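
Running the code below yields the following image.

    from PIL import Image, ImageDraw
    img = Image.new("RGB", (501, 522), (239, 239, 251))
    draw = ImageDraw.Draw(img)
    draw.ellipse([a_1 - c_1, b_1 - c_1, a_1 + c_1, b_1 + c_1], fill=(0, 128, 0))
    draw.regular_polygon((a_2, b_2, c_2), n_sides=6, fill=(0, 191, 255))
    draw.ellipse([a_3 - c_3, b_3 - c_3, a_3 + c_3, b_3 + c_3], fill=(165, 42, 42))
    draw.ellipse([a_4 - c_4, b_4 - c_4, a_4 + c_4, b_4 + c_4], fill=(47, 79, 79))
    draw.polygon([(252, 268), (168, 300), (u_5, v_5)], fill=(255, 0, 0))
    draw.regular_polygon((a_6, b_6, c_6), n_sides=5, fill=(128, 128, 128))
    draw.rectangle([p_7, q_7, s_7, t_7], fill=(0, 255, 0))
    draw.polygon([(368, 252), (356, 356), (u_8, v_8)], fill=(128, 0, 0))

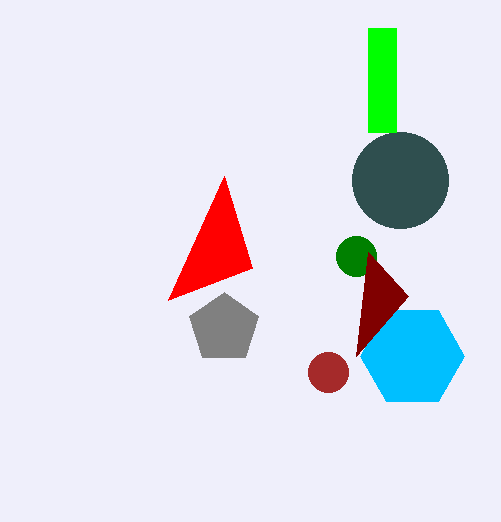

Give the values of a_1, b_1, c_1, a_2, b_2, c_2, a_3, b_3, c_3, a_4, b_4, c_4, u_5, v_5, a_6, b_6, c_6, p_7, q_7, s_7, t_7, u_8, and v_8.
a_1 = 356, b_1 = 256, c_1 = 20, a_2 = 412, b_2 = 356, c_2 = 52, a_3 = 328, b_3 = 372, c_3 = 20, a_4 = 400, b_4 = 180, c_4 = 48, u_5 = 224, v_5 = 176, a_6 = 224, b_6 = 328, c_6 = 36, p_7 = 368, q_7 = 28, s_7 = 396, t_7 = 132, u_8 = 408, v_8 = 296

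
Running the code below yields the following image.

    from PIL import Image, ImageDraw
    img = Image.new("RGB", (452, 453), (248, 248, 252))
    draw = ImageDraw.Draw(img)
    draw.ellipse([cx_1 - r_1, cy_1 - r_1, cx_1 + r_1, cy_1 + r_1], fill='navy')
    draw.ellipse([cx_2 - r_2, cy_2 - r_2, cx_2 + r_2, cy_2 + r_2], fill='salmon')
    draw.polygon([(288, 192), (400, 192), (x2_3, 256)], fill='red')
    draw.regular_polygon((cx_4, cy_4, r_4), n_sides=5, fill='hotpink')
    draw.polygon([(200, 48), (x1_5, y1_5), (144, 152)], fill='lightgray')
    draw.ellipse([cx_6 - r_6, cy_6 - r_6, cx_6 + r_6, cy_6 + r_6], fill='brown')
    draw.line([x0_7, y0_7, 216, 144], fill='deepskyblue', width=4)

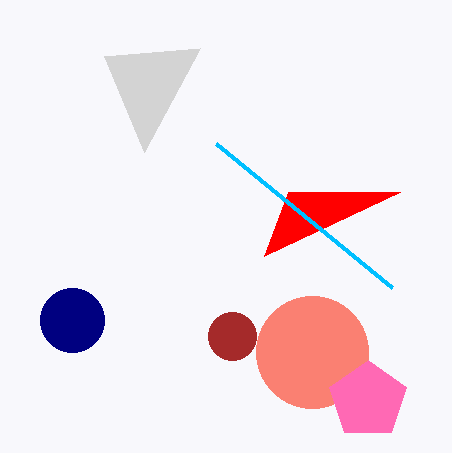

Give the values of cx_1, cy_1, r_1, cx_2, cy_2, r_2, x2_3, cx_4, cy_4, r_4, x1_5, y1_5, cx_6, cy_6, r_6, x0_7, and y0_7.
cx_1 = 72; cy_1 = 320; r_1 = 32; cx_2 = 312; cy_2 = 352; r_2 = 56; x2_3 = 264; cx_4 = 368; cy_4 = 400; r_4 = 40; x1_5 = 104; y1_5 = 56; cx_6 = 232; cy_6 = 336; r_6 = 24; x0_7 = 392; y0_7 = 288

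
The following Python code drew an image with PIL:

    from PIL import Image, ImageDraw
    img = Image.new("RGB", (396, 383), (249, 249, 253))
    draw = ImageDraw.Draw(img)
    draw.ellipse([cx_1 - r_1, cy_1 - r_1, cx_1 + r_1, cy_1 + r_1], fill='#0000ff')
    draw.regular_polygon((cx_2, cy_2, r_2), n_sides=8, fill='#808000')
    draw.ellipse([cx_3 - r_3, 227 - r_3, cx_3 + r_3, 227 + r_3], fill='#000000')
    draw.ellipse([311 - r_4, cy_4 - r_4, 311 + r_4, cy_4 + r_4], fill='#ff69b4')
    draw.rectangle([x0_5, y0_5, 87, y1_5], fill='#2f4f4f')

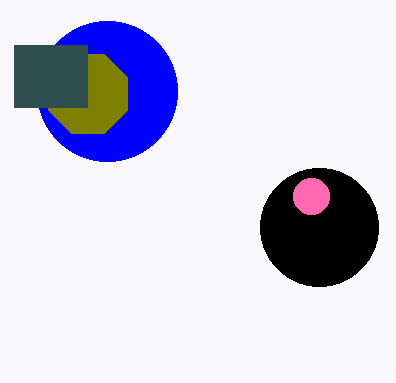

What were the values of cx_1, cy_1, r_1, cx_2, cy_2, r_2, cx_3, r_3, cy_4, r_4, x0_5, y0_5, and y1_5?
cx_1 = 107, cy_1 = 91, r_1 = 70, cx_2 = 88, cy_2 = 94, r_2 = 43, cx_3 = 319, r_3 = 59, cy_4 = 196, r_4 = 18, x0_5 = 14, y0_5 = 45, y1_5 = 107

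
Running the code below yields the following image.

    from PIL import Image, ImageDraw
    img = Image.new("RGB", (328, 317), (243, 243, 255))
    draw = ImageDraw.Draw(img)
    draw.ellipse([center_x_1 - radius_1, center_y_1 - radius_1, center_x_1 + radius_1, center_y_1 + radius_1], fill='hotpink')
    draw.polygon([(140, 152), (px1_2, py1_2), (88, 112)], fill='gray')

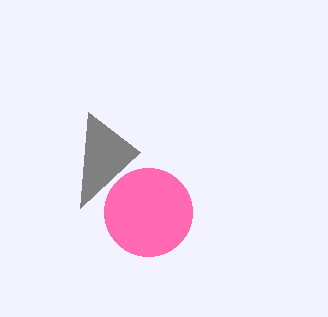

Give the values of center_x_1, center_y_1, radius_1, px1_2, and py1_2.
center_x_1 = 148, center_y_1 = 212, radius_1 = 44, px1_2 = 80, py1_2 = 208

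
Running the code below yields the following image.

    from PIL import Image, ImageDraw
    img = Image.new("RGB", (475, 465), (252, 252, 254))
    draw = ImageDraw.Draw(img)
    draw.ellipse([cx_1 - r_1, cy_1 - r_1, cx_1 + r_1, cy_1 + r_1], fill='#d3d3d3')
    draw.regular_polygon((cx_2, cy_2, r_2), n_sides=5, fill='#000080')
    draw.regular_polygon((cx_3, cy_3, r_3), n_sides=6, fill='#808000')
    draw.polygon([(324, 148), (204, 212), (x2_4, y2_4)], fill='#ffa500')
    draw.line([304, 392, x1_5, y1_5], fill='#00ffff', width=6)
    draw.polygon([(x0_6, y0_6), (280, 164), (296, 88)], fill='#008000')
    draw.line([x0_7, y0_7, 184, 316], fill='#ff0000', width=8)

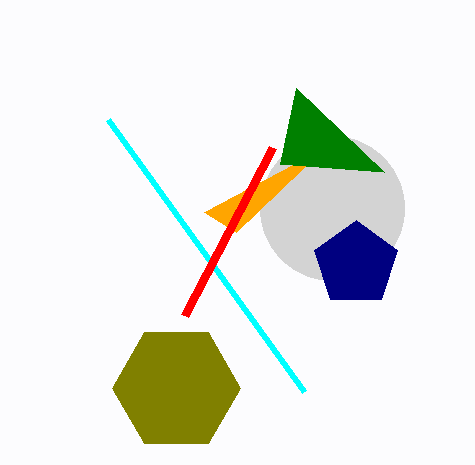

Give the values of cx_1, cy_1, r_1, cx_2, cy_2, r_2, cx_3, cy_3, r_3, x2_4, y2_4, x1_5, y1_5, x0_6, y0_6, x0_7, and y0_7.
cx_1 = 332, cy_1 = 208, r_1 = 72, cx_2 = 356, cy_2 = 264, r_2 = 44, cx_3 = 176, cy_3 = 388, r_3 = 64, x2_4 = 236, y2_4 = 232, x1_5 = 108, y1_5 = 120, x0_6 = 384, y0_6 = 172, x0_7 = 272, y0_7 = 148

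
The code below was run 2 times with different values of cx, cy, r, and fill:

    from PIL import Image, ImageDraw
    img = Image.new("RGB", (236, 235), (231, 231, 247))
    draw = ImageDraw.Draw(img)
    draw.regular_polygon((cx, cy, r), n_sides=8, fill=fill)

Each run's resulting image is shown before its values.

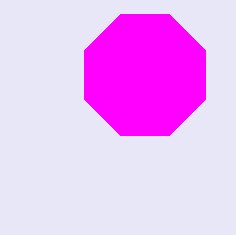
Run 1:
cx = 145; cy = 75; r = 65; fill = 'magenta'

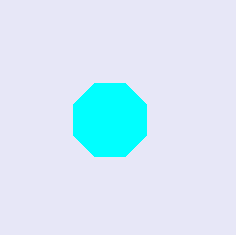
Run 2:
cx = 110; cy = 120; r = 40; fill = 'cyan'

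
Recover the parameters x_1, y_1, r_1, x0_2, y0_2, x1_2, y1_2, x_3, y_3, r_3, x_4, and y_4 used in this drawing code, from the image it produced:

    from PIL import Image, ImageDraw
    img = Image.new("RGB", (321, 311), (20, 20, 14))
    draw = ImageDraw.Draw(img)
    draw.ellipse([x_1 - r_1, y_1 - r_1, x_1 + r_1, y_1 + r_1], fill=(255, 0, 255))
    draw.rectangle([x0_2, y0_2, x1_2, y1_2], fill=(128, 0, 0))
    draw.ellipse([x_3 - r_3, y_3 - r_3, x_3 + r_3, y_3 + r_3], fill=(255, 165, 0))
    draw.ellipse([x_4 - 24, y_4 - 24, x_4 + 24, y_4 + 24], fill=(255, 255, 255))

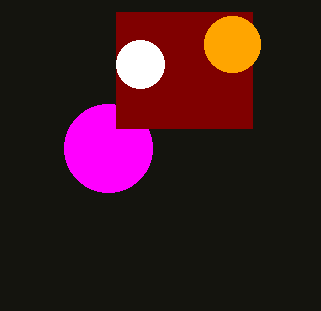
x_1 = 108, y_1 = 148, r_1 = 44, x0_2 = 116, y0_2 = 12, x1_2 = 252, y1_2 = 128, x_3 = 232, y_3 = 44, r_3 = 28, x_4 = 140, y_4 = 64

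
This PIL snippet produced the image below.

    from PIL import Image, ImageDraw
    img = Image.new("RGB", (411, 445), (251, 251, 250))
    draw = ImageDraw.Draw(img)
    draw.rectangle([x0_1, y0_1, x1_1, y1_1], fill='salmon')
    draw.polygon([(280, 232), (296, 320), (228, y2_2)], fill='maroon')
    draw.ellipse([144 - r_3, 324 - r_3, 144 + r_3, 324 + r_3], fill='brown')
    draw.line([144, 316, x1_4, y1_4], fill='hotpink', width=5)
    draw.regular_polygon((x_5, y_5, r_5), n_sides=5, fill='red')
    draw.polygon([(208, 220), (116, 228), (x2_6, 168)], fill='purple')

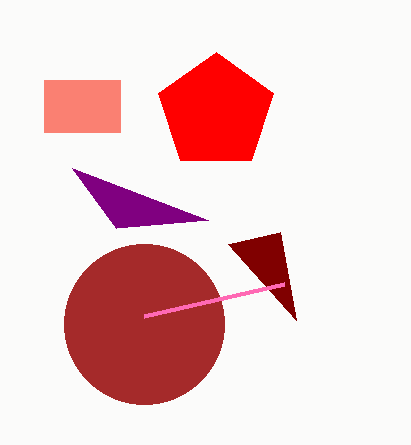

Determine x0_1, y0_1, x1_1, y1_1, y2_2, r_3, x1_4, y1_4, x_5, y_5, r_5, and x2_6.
x0_1 = 44, y0_1 = 80, x1_1 = 120, y1_1 = 132, y2_2 = 244, r_3 = 80, x1_4 = 284, y1_4 = 284, x_5 = 216, y_5 = 112, r_5 = 60, x2_6 = 72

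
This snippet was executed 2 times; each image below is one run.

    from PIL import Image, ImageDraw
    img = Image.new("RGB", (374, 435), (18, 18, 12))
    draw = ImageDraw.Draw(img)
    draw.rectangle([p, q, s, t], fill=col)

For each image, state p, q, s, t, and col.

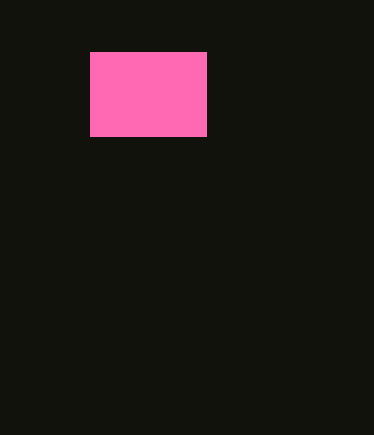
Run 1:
p = 90
q = 52
s = 206
t = 136
col = 'hotpink'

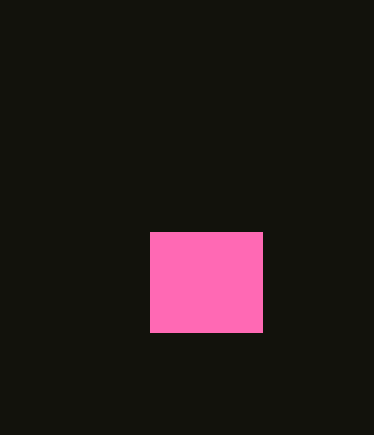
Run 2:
p = 150, q = 232, s = 262, t = 332, col = 'hotpink'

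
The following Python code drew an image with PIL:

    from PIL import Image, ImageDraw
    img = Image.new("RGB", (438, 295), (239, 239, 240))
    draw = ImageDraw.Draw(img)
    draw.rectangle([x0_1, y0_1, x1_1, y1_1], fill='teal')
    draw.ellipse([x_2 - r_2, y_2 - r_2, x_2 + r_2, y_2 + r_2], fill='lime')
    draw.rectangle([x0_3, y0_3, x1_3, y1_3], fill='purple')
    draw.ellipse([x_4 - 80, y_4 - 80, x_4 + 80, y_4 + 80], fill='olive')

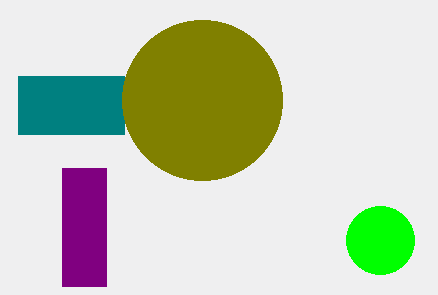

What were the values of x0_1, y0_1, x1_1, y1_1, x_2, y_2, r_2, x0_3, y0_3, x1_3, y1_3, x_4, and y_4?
x0_1 = 18; y0_1 = 76; x1_1 = 124; y1_1 = 134; x_2 = 380; y_2 = 240; r_2 = 34; x0_3 = 62; y0_3 = 168; x1_3 = 106; y1_3 = 286; x_4 = 202; y_4 = 100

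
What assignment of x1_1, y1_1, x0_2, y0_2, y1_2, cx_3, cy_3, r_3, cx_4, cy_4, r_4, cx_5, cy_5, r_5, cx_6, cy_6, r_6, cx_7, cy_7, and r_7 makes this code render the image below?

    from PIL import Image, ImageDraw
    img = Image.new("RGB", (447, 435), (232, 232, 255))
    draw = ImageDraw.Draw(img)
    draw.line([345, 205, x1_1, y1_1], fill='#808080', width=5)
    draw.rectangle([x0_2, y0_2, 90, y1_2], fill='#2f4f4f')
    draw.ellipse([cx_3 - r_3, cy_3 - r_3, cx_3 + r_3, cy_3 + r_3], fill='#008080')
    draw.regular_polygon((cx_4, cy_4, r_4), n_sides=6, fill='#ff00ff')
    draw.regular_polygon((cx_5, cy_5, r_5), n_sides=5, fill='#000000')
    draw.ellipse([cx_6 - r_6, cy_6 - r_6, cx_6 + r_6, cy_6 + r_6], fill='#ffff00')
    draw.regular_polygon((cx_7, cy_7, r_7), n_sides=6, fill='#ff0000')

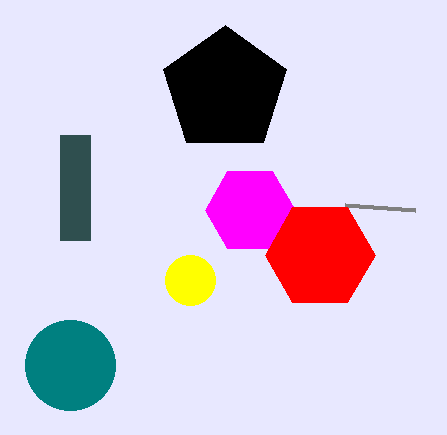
x1_1 = 415
y1_1 = 210
x0_2 = 60
y0_2 = 135
y1_2 = 240
cx_3 = 70
cy_3 = 365
r_3 = 45
cx_4 = 250
cy_4 = 210
r_4 = 45
cx_5 = 225
cy_5 = 90
r_5 = 65
cx_6 = 190
cy_6 = 280
r_6 = 25
cx_7 = 320
cy_7 = 255
r_7 = 55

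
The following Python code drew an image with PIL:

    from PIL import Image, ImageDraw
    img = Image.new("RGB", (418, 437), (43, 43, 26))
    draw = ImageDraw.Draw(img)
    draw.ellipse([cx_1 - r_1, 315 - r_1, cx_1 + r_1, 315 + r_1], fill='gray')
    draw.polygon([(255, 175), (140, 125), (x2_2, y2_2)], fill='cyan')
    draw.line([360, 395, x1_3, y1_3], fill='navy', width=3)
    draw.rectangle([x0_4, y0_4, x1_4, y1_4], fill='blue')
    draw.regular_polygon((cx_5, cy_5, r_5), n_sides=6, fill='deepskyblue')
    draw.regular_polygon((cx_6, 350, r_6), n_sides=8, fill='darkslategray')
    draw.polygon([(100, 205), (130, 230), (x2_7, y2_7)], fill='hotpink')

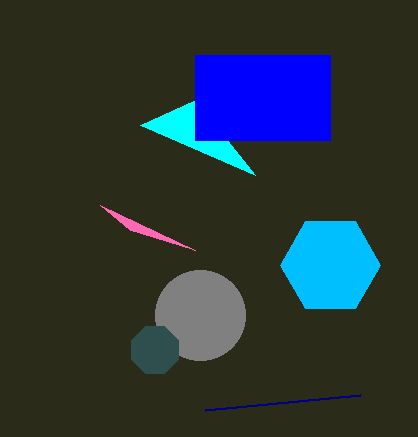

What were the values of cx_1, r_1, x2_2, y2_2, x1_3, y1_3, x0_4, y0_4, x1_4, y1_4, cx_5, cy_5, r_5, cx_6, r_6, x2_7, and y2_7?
cx_1 = 200; r_1 = 45; x2_2 = 195; y2_2 = 100; x1_3 = 205; y1_3 = 410; x0_4 = 195; y0_4 = 55; x1_4 = 330; y1_4 = 140; cx_5 = 330; cy_5 = 265; r_5 = 50; cx_6 = 155; r_6 = 25; x2_7 = 195; y2_7 = 250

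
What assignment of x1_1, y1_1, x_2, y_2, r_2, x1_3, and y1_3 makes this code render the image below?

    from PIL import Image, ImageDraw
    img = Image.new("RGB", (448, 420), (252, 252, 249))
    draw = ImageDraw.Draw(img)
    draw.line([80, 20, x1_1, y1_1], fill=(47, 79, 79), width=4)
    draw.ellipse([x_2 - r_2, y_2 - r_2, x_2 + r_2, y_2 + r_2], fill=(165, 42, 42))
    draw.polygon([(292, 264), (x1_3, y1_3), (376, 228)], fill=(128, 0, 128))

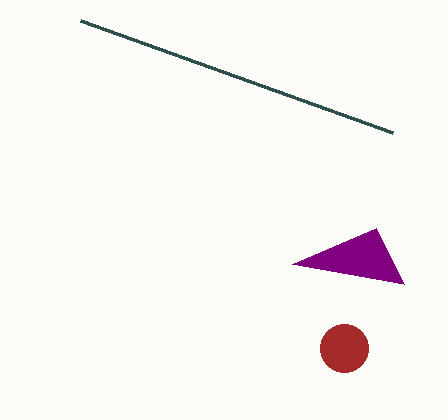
x1_1 = 392
y1_1 = 132
x_2 = 344
y_2 = 348
r_2 = 24
x1_3 = 404
y1_3 = 284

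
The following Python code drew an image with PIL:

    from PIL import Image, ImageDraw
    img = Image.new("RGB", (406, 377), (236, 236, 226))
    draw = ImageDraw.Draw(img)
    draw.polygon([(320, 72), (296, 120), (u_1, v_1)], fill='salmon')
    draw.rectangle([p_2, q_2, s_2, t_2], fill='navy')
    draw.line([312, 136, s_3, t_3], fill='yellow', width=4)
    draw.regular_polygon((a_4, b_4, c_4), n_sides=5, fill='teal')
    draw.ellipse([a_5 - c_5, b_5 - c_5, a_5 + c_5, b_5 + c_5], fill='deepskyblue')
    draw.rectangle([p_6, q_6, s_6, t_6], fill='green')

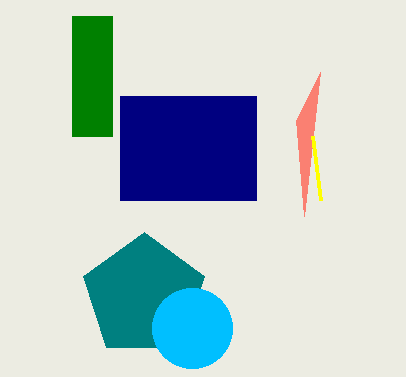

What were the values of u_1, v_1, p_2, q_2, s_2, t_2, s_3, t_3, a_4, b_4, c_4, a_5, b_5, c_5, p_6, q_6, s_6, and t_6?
u_1 = 304; v_1 = 216; p_2 = 120; q_2 = 96; s_2 = 256; t_2 = 200; s_3 = 320; t_3 = 200; a_4 = 144; b_4 = 296; c_4 = 64; a_5 = 192; b_5 = 328; c_5 = 40; p_6 = 72; q_6 = 16; s_6 = 112; t_6 = 136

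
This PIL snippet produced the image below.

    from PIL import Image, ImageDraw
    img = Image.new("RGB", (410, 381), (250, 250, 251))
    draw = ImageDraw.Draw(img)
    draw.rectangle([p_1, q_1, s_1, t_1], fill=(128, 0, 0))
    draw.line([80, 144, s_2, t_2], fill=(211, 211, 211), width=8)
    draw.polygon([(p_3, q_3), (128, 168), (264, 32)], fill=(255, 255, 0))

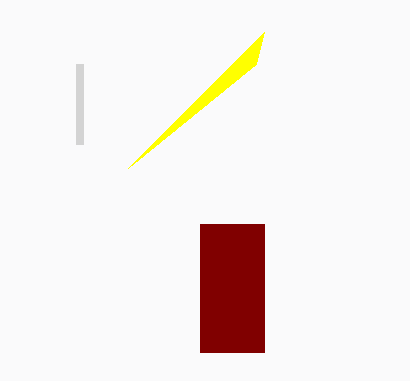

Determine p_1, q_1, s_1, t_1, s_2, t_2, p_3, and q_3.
p_1 = 200, q_1 = 224, s_1 = 264, t_1 = 352, s_2 = 80, t_2 = 64, p_3 = 256, q_3 = 64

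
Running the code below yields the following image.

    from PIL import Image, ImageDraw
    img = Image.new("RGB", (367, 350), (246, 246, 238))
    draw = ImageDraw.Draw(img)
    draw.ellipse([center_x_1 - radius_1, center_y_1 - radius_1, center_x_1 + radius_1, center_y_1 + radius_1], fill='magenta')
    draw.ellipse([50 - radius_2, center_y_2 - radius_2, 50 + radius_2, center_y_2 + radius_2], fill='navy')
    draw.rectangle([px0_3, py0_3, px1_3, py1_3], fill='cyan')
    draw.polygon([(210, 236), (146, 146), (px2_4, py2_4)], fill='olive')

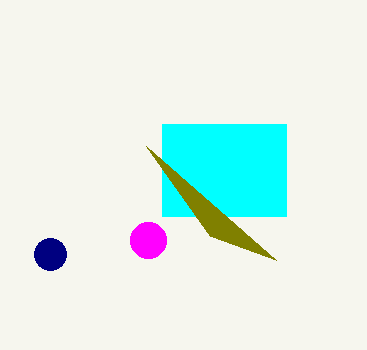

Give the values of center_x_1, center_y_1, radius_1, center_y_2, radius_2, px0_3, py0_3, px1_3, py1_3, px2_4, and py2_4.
center_x_1 = 148, center_y_1 = 240, radius_1 = 18, center_y_2 = 254, radius_2 = 16, px0_3 = 162, py0_3 = 124, px1_3 = 286, py1_3 = 216, px2_4 = 276, py2_4 = 260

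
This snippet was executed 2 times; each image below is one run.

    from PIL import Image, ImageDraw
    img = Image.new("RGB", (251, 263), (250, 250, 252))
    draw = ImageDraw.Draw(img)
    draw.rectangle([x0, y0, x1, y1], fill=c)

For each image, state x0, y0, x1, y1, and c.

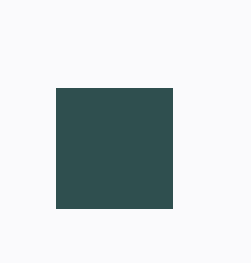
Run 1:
x0 = 56; y0 = 88; x1 = 172; y1 = 208; c = 'darkslategray'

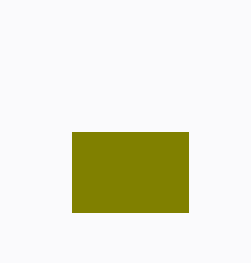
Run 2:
x0 = 72; y0 = 132; x1 = 188; y1 = 212; c = 'olive'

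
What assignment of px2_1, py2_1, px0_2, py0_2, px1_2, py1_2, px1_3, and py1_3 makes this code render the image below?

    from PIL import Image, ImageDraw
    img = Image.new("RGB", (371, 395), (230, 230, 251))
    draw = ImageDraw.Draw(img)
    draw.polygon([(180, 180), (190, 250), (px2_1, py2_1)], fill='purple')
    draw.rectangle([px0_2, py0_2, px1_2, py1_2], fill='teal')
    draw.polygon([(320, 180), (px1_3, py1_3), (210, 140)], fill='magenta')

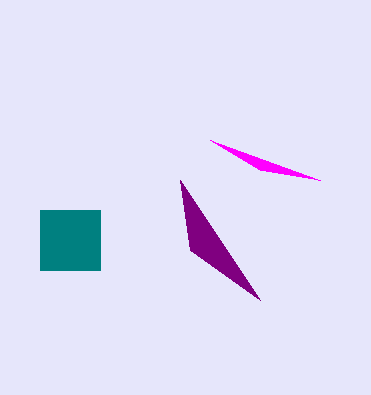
px2_1 = 260; py2_1 = 300; px0_2 = 40; py0_2 = 210; px1_2 = 100; py1_2 = 270; px1_3 = 260; py1_3 = 170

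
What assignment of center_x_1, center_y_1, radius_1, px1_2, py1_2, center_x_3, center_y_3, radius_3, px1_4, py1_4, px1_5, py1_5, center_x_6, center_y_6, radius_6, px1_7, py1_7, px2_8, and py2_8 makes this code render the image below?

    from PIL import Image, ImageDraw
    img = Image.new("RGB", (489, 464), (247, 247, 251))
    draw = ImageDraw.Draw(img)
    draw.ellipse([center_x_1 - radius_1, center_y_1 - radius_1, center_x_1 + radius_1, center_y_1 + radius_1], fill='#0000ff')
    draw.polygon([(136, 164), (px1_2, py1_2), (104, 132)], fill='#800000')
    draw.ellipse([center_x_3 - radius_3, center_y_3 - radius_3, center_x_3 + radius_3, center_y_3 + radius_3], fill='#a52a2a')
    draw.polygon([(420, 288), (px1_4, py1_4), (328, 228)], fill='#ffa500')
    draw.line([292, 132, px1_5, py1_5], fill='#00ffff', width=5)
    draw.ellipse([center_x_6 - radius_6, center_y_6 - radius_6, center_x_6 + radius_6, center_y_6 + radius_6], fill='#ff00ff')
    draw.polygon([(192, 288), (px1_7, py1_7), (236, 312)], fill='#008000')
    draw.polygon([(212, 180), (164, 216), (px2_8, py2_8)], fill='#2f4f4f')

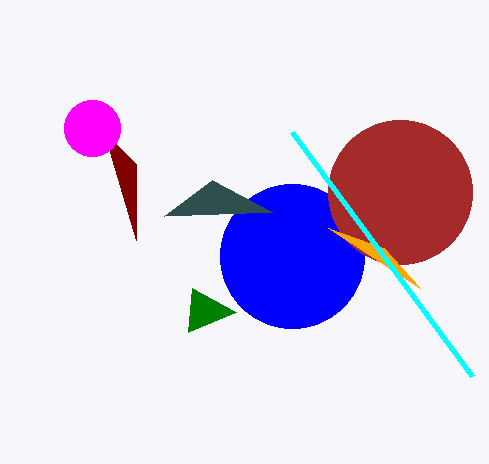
center_x_1 = 292, center_y_1 = 256, radius_1 = 72, px1_2 = 136, py1_2 = 240, center_x_3 = 400, center_y_3 = 192, radius_3 = 72, px1_4 = 384, py1_4 = 248, px1_5 = 472, py1_5 = 376, center_x_6 = 92, center_y_6 = 128, radius_6 = 28, px1_7 = 188, py1_7 = 332, px2_8 = 272, py2_8 = 212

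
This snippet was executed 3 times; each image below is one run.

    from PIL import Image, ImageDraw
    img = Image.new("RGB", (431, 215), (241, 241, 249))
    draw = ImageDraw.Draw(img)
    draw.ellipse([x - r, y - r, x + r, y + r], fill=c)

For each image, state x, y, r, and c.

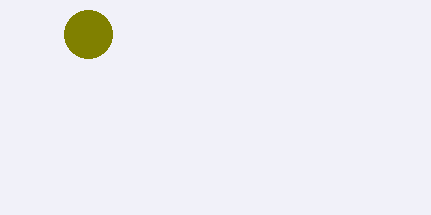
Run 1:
x = 88, y = 34, r = 24, c = 'olive'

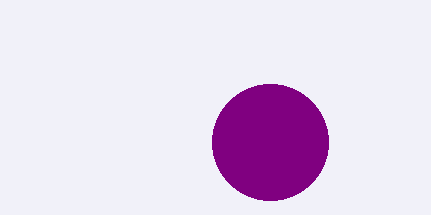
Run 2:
x = 270
y = 142
r = 58
c = 'purple'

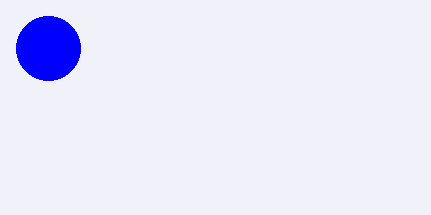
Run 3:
x = 48, y = 48, r = 32, c = 'blue'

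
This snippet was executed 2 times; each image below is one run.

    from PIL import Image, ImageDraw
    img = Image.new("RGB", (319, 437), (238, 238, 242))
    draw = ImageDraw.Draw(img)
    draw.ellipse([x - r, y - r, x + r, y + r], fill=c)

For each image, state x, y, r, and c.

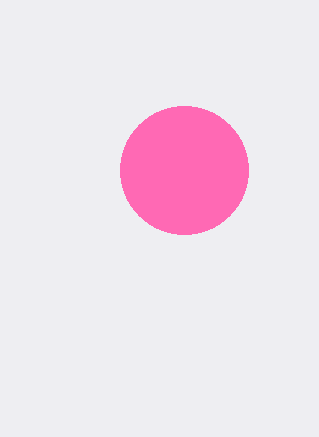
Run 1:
x = 184, y = 170, r = 64, c = 'hotpink'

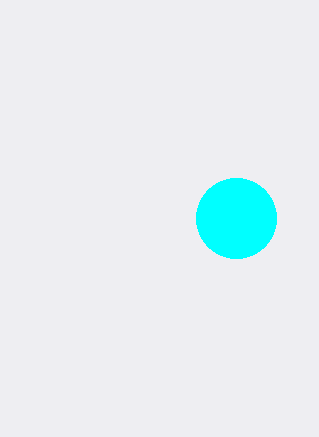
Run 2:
x = 236; y = 218; r = 40; c = 'cyan'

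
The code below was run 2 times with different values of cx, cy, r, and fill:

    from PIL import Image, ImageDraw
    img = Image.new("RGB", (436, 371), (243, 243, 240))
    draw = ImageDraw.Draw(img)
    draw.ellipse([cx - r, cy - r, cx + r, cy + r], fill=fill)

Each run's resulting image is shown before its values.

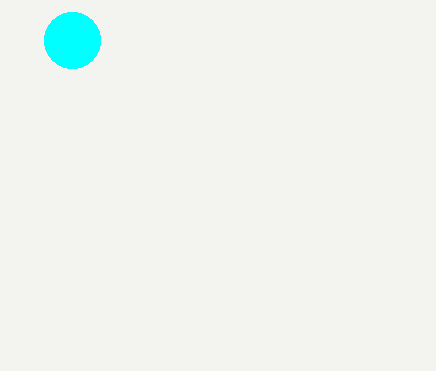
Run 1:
cx = 72
cy = 40
r = 28
fill = 'cyan'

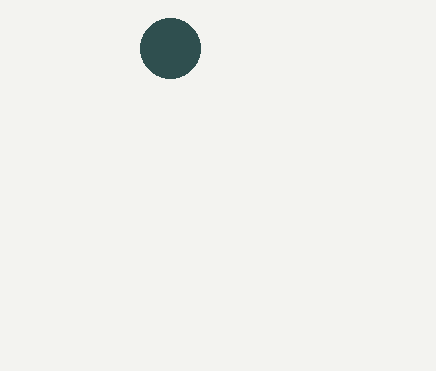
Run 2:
cx = 170
cy = 48
r = 30
fill = 'darkslategray'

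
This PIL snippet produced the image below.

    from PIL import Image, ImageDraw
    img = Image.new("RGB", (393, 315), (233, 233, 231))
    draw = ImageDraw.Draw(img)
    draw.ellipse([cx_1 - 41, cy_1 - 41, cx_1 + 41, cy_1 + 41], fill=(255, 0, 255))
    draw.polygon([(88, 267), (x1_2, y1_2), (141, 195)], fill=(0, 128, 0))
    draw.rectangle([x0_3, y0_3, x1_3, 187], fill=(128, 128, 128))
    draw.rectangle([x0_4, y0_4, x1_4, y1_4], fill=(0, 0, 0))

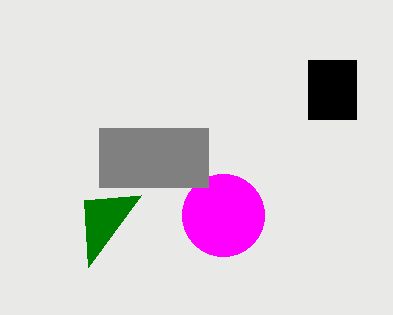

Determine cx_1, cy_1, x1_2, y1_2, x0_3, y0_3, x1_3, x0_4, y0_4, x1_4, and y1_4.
cx_1 = 223; cy_1 = 215; x1_2 = 84; y1_2 = 200; x0_3 = 99; y0_3 = 128; x1_3 = 208; x0_4 = 308; y0_4 = 60; x1_4 = 356; y1_4 = 119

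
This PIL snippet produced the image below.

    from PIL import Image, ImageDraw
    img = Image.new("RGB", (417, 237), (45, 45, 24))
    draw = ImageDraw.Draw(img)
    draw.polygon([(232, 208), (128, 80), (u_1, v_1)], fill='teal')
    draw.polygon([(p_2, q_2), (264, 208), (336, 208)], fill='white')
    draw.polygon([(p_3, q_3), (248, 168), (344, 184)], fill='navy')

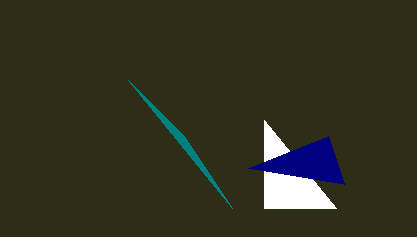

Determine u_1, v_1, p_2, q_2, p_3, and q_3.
u_1 = 184; v_1 = 136; p_2 = 264; q_2 = 120; p_3 = 328; q_3 = 136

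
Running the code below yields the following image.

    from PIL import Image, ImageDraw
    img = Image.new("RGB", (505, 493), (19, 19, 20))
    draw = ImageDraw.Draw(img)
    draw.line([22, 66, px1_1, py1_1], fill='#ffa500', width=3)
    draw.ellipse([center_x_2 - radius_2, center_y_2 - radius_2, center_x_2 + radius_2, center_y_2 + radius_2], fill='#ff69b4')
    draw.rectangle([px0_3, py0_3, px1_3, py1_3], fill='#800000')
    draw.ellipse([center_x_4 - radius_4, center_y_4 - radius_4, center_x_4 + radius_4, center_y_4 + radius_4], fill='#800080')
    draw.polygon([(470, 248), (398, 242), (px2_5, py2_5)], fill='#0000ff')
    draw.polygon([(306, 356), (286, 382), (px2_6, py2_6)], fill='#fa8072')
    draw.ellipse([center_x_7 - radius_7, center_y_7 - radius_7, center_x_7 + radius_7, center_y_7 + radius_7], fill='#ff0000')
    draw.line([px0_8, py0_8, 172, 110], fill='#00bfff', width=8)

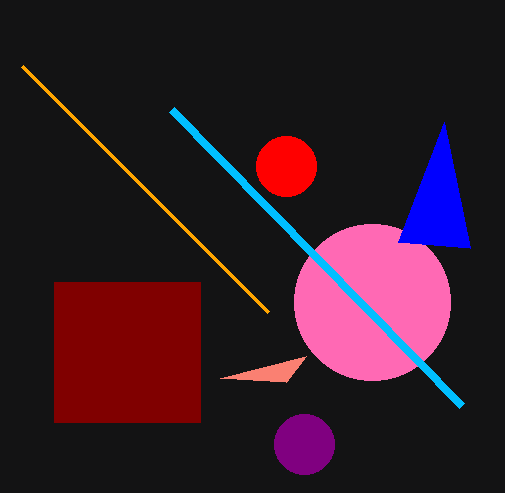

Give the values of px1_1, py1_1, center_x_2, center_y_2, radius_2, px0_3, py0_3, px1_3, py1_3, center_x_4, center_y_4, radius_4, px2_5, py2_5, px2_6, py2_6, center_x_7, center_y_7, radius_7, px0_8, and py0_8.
px1_1 = 268
py1_1 = 312
center_x_2 = 372
center_y_2 = 302
radius_2 = 78
px0_3 = 54
py0_3 = 282
px1_3 = 200
py1_3 = 422
center_x_4 = 304
center_y_4 = 444
radius_4 = 30
px2_5 = 444
py2_5 = 122
px2_6 = 220
py2_6 = 378
center_x_7 = 286
center_y_7 = 166
radius_7 = 30
px0_8 = 462
py0_8 = 406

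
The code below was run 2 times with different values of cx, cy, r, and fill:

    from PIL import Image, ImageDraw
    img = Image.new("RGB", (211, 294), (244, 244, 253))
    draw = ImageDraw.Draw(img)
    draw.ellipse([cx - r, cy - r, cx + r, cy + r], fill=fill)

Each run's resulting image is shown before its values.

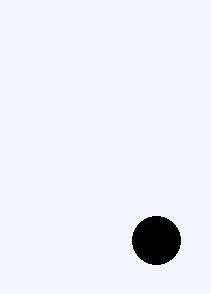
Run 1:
cx = 156
cy = 240
r = 24
fill = 'black'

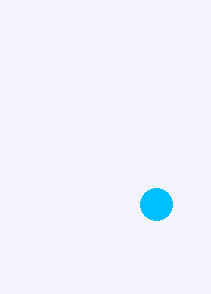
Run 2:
cx = 156, cy = 204, r = 16, fill = 'deepskyblue'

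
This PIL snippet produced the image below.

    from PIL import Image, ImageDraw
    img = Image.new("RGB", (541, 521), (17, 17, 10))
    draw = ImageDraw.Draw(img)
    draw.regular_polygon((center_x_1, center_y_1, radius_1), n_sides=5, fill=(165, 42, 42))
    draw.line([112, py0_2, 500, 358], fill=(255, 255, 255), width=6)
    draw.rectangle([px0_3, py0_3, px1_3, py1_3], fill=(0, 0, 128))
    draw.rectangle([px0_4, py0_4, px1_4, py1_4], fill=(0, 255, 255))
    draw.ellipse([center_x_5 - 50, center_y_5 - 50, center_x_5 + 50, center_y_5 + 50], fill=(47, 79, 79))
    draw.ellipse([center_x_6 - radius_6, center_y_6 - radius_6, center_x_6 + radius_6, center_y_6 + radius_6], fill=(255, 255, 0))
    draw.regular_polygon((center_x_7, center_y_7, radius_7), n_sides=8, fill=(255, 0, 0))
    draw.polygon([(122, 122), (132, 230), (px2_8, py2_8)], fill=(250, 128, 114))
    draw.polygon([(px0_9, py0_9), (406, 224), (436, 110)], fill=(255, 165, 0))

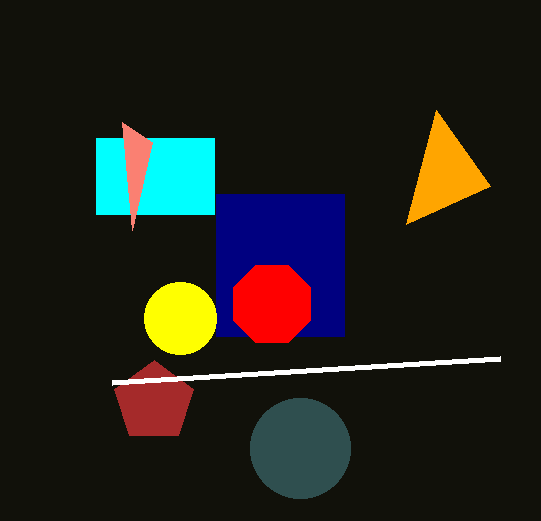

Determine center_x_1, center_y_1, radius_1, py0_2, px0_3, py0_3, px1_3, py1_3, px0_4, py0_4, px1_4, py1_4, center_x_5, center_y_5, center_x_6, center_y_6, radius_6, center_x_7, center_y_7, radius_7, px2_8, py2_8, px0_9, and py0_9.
center_x_1 = 154, center_y_1 = 402, radius_1 = 42, py0_2 = 382, px0_3 = 216, py0_3 = 194, px1_3 = 344, py1_3 = 336, px0_4 = 96, py0_4 = 138, px1_4 = 214, py1_4 = 214, center_x_5 = 300, center_y_5 = 448, center_x_6 = 180, center_y_6 = 318, radius_6 = 36, center_x_7 = 272, center_y_7 = 304, radius_7 = 42, px2_8 = 152, py2_8 = 142, px0_9 = 490, py0_9 = 186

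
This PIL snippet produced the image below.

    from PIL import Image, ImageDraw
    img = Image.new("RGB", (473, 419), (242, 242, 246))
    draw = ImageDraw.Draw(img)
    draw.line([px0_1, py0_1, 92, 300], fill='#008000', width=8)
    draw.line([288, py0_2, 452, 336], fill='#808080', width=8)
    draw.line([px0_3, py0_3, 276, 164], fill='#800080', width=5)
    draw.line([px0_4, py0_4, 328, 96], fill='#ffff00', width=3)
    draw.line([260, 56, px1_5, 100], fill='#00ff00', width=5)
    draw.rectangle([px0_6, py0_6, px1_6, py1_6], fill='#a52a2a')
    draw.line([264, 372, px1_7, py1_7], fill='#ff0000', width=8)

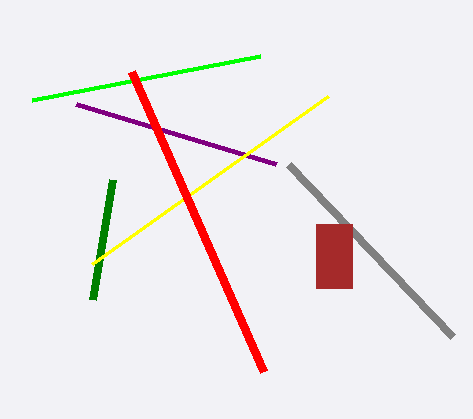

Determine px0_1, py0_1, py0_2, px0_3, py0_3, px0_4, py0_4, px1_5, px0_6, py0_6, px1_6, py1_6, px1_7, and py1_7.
px0_1 = 112, py0_1 = 180, py0_2 = 164, px0_3 = 76, py0_3 = 104, px0_4 = 92, py0_4 = 264, px1_5 = 32, px0_6 = 316, py0_6 = 224, px1_6 = 352, py1_6 = 288, px1_7 = 132, py1_7 = 72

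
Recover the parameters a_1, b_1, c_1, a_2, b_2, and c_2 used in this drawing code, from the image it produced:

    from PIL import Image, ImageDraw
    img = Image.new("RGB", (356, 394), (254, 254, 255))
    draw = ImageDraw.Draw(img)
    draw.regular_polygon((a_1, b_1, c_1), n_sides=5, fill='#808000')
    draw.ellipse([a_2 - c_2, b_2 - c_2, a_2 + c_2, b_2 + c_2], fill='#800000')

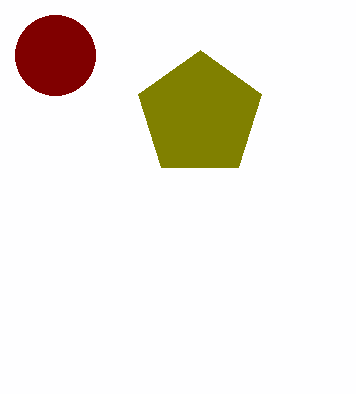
a_1 = 200
b_1 = 115
c_1 = 65
a_2 = 55
b_2 = 55
c_2 = 40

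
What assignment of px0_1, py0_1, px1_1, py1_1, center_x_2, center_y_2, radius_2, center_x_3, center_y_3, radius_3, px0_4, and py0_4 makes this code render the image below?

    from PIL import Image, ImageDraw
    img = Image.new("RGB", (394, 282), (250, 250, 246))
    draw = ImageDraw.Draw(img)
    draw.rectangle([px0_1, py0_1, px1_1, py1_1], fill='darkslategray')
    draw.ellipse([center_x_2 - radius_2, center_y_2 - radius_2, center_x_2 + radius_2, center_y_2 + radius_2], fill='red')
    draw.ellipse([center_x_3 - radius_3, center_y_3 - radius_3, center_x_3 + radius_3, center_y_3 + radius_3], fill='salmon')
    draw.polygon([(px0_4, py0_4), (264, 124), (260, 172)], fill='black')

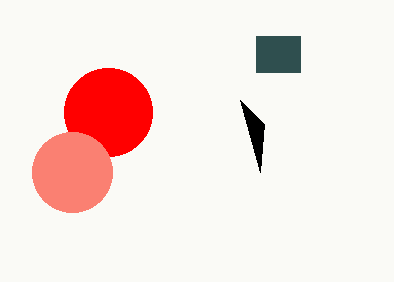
px0_1 = 256; py0_1 = 36; px1_1 = 300; py1_1 = 72; center_x_2 = 108; center_y_2 = 112; radius_2 = 44; center_x_3 = 72; center_y_3 = 172; radius_3 = 40; px0_4 = 240; py0_4 = 100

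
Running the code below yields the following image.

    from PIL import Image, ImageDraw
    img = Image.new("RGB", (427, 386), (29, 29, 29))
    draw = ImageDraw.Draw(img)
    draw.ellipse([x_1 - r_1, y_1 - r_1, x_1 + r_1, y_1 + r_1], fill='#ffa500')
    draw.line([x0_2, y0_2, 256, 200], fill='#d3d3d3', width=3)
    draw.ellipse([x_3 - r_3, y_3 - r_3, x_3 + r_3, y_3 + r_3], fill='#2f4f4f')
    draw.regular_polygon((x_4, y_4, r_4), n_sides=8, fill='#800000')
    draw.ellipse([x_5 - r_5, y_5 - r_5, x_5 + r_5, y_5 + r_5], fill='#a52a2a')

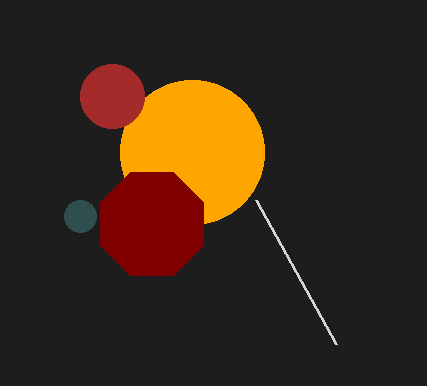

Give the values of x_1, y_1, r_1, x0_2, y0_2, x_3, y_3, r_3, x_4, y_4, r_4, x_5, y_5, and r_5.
x_1 = 192
y_1 = 152
r_1 = 72
x0_2 = 336
y0_2 = 344
x_3 = 80
y_3 = 216
r_3 = 16
x_4 = 152
y_4 = 224
r_4 = 56
x_5 = 112
y_5 = 96
r_5 = 32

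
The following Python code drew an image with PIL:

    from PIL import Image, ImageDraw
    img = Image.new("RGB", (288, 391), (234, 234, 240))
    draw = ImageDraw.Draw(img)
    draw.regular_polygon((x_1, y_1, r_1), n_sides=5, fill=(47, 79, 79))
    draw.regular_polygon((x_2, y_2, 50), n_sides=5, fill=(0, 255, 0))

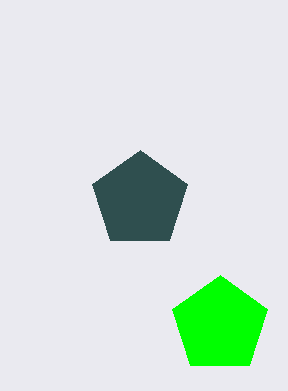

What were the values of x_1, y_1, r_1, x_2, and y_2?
x_1 = 140; y_1 = 200; r_1 = 50; x_2 = 220; y_2 = 325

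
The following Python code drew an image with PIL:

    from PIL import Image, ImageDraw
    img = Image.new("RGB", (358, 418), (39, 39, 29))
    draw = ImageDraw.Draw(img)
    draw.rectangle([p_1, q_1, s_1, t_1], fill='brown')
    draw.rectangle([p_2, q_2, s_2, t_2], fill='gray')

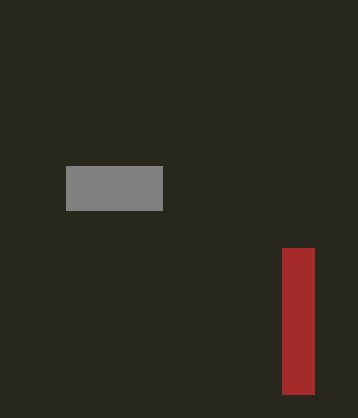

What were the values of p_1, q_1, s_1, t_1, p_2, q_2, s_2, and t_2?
p_1 = 282, q_1 = 248, s_1 = 314, t_1 = 394, p_2 = 66, q_2 = 166, s_2 = 162, t_2 = 210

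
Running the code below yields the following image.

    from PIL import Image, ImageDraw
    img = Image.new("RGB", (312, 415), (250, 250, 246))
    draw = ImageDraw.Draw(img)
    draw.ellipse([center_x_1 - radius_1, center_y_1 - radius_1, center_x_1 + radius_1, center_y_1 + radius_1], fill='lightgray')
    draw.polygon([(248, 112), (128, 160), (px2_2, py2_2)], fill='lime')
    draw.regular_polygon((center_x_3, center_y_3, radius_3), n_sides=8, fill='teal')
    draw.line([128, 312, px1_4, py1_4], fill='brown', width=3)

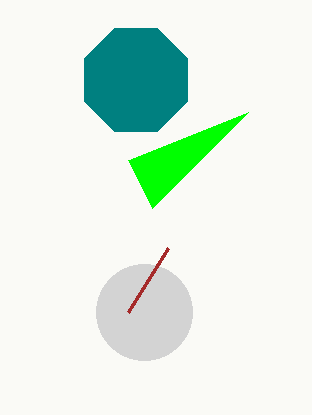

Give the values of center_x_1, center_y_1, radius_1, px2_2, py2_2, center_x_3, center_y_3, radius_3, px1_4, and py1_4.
center_x_1 = 144; center_y_1 = 312; radius_1 = 48; px2_2 = 152; py2_2 = 208; center_x_3 = 136; center_y_3 = 80; radius_3 = 56; px1_4 = 168; py1_4 = 248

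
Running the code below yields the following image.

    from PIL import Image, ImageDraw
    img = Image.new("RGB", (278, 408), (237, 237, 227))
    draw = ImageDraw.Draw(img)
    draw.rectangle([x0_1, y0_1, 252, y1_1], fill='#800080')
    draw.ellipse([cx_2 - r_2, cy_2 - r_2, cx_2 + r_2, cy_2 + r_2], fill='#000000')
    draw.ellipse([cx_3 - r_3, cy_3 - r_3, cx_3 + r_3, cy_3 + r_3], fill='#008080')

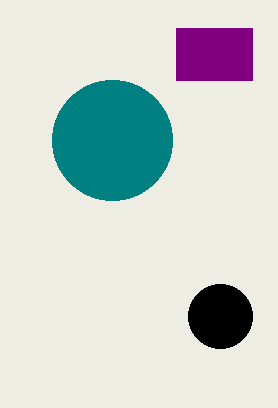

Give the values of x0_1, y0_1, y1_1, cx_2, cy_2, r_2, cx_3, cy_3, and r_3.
x0_1 = 176, y0_1 = 28, y1_1 = 80, cx_2 = 220, cy_2 = 316, r_2 = 32, cx_3 = 112, cy_3 = 140, r_3 = 60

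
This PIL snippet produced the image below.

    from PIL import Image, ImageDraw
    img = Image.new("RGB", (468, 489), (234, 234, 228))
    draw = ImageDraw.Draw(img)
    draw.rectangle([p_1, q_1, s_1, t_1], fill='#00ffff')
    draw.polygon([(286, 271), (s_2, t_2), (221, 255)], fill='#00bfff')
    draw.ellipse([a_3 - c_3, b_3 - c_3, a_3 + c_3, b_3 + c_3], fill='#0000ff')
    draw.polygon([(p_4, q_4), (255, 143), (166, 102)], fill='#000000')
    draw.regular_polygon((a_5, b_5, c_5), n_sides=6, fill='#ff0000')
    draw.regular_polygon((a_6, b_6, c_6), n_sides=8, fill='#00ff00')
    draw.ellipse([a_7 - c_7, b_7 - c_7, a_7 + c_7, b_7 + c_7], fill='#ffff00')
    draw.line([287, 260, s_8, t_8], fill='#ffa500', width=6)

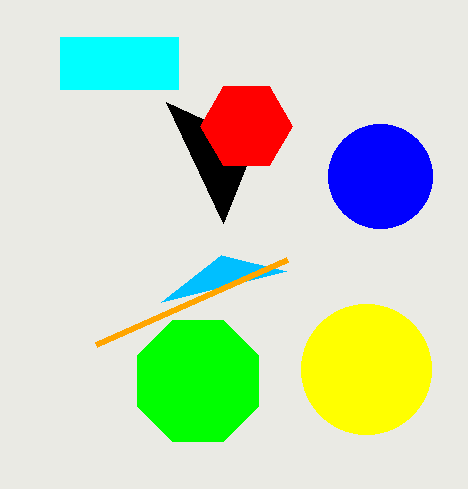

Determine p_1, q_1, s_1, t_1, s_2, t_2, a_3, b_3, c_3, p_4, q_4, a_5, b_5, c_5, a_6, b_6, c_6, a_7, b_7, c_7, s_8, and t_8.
p_1 = 60, q_1 = 37, s_1 = 178, t_1 = 89, s_2 = 161, t_2 = 302, a_3 = 380, b_3 = 176, c_3 = 52, p_4 = 223, q_4 = 223, a_5 = 246, b_5 = 126, c_5 = 46, a_6 = 198, b_6 = 381, c_6 = 66, a_7 = 366, b_7 = 369, c_7 = 65, s_8 = 96, t_8 = 345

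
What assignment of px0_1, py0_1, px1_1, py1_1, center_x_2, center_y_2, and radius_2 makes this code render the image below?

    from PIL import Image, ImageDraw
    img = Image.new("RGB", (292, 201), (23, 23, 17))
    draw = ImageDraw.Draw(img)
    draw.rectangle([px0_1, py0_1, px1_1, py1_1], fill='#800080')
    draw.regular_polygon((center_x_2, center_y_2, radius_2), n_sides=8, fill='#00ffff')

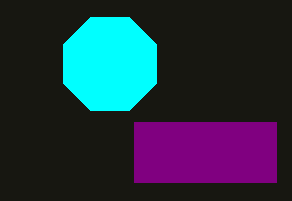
px0_1 = 134, py0_1 = 122, px1_1 = 276, py1_1 = 182, center_x_2 = 110, center_y_2 = 64, radius_2 = 50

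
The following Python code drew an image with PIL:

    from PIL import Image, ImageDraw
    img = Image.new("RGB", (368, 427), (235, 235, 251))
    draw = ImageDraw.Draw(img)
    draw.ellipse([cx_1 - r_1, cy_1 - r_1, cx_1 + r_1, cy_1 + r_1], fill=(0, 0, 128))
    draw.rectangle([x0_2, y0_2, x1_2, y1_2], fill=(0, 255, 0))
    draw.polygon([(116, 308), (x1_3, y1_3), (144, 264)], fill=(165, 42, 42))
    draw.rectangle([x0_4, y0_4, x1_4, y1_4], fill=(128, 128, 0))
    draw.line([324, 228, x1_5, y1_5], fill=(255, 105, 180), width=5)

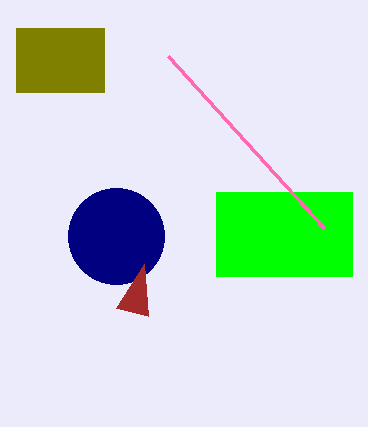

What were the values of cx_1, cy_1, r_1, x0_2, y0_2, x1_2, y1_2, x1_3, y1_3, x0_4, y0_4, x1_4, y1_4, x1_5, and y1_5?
cx_1 = 116; cy_1 = 236; r_1 = 48; x0_2 = 216; y0_2 = 192; x1_2 = 352; y1_2 = 276; x1_3 = 148; y1_3 = 316; x0_4 = 16; y0_4 = 28; x1_4 = 104; y1_4 = 92; x1_5 = 168; y1_5 = 56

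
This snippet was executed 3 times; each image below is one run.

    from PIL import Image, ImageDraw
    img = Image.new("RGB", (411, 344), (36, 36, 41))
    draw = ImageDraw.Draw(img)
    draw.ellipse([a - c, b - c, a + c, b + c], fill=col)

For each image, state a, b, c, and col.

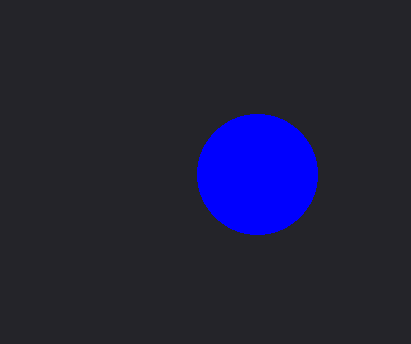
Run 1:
a = 257, b = 174, c = 60, col = 'blue'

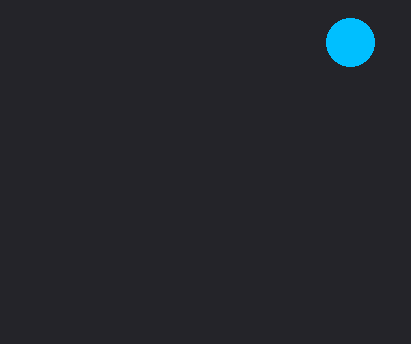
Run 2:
a = 350, b = 42, c = 24, col = 'deepskyblue'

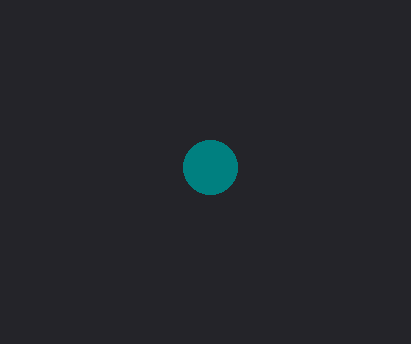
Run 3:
a = 210
b = 167
c = 27
col = 'teal'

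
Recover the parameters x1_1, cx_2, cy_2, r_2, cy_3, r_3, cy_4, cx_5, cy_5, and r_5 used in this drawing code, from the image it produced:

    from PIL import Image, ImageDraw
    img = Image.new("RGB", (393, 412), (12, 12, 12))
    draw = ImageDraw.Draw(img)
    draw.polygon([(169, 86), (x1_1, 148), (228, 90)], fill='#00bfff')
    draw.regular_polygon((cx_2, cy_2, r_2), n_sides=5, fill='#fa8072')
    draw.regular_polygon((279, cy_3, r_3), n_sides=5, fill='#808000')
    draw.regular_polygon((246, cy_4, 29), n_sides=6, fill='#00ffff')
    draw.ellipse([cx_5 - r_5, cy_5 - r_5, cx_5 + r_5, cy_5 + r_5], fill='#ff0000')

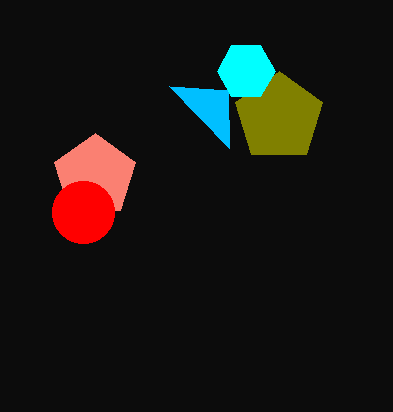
x1_1 = 229, cx_2 = 95, cy_2 = 176, r_2 = 43, cy_3 = 117, r_3 = 46, cy_4 = 71, cx_5 = 83, cy_5 = 212, r_5 = 31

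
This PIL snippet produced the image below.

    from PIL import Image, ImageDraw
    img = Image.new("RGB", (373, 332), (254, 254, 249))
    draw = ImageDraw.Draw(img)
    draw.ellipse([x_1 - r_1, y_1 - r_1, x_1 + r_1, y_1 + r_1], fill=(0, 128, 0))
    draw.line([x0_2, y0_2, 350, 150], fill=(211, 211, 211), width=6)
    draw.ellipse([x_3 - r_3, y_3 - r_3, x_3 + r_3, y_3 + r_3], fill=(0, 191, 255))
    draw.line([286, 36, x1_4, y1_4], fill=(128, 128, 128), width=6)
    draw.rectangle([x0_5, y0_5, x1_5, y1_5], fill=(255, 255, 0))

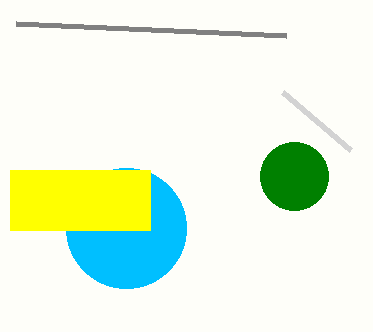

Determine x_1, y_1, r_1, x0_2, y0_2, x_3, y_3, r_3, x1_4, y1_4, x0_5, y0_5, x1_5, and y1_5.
x_1 = 294; y_1 = 176; r_1 = 34; x0_2 = 282; y0_2 = 92; x_3 = 126; y_3 = 228; r_3 = 60; x1_4 = 16; y1_4 = 24; x0_5 = 10; y0_5 = 170; x1_5 = 150; y1_5 = 230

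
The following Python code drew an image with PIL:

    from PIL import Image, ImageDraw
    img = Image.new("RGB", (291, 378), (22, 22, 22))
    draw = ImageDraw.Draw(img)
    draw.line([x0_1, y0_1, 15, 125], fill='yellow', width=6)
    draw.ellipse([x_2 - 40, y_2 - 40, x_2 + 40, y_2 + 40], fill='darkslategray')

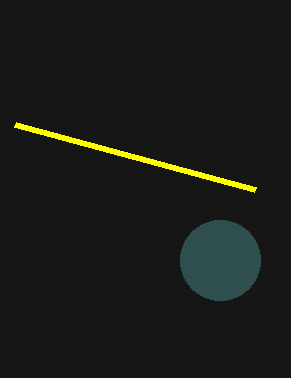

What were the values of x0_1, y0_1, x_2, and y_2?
x0_1 = 255, y0_1 = 190, x_2 = 220, y_2 = 260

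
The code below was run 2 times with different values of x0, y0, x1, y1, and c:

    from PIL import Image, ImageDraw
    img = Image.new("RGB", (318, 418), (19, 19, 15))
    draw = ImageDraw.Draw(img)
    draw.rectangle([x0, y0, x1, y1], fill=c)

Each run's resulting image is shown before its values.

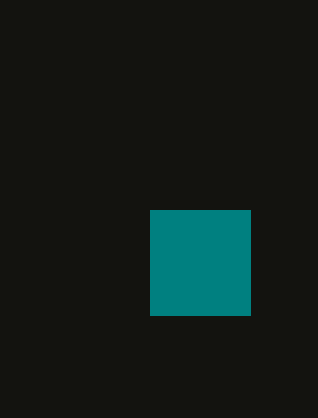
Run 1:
x0 = 150, y0 = 210, x1 = 250, y1 = 315, c = 'teal'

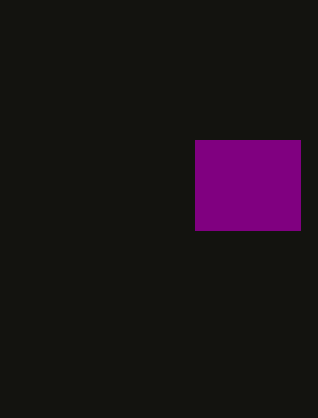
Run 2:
x0 = 195
y0 = 140
x1 = 300
y1 = 230
c = 'purple'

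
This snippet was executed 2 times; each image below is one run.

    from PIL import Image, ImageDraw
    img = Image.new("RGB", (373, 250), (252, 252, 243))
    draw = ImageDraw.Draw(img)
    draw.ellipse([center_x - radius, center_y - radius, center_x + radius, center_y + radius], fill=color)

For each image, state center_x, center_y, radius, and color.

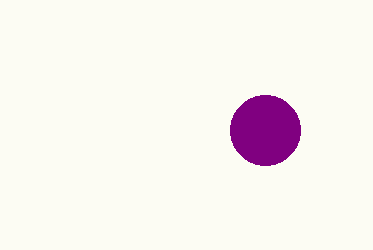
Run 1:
center_x = 265, center_y = 130, radius = 35, color = 'purple'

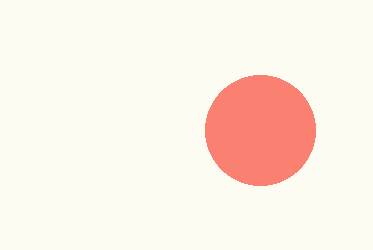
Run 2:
center_x = 260; center_y = 130; radius = 55; color = 'salmon'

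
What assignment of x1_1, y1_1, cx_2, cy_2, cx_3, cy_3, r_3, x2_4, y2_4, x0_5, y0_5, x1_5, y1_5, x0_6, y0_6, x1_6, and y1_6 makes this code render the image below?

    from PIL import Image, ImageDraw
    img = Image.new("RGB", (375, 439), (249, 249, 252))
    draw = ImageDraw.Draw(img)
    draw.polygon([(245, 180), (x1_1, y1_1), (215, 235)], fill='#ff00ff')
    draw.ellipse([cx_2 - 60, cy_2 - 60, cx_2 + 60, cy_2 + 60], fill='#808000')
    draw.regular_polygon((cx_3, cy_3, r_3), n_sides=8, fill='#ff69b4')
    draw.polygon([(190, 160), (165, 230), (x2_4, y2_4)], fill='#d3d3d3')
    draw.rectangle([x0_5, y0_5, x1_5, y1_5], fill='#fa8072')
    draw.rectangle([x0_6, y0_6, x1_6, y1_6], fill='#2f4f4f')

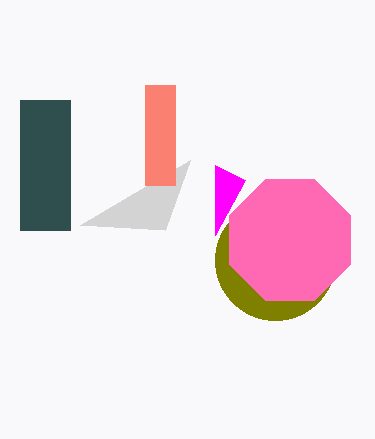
x1_1 = 215, y1_1 = 165, cx_2 = 275, cy_2 = 260, cx_3 = 290, cy_3 = 240, r_3 = 65, x2_4 = 80, y2_4 = 225, x0_5 = 145, y0_5 = 85, x1_5 = 175, y1_5 = 185, x0_6 = 20, y0_6 = 100, x1_6 = 70, y1_6 = 230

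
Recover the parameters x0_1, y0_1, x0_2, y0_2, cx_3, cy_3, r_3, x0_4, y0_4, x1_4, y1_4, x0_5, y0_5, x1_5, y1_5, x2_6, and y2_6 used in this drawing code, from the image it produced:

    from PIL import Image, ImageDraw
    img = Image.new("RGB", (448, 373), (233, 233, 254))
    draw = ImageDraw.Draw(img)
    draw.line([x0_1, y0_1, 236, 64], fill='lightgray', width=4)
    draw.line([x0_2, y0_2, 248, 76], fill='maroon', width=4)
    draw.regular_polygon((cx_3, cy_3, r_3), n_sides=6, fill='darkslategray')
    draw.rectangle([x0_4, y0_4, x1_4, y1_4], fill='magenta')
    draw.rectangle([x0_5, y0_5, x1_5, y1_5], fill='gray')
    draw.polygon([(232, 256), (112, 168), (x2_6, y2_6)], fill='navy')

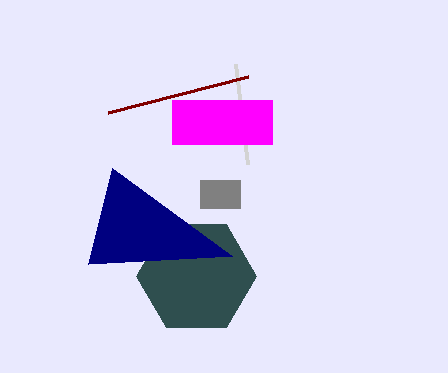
x0_1 = 248, y0_1 = 164, x0_2 = 108, y0_2 = 112, cx_3 = 196, cy_3 = 276, r_3 = 60, x0_4 = 172, y0_4 = 100, x1_4 = 272, y1_4 = 144, x0_5 = 200, y0_5 = 180, x1_5 = 240, y1_5 = 208, x2_6 = 88, y2_6 = 264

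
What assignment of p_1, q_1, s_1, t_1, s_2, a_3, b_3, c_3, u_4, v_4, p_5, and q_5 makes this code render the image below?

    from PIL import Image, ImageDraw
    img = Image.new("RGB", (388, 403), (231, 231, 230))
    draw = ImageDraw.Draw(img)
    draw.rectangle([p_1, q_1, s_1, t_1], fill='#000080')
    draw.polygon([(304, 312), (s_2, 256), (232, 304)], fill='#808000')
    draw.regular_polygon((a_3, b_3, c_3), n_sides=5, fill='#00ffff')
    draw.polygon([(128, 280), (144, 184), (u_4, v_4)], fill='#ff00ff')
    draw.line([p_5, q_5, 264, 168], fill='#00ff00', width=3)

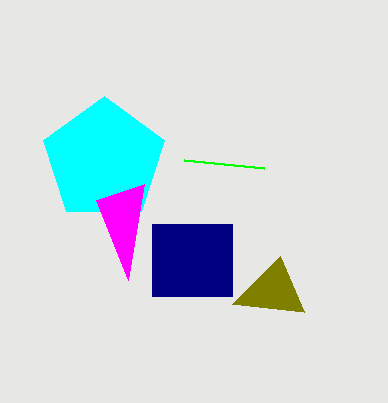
p_1 = 152
q_1 = 224
s_1 = 232
t_1 = 296
s_2 = 280
a_3 = 104
b_3 = 160
c_3 = 64
u_4 = 96
v_4 = 200
p_5 = 184
q_5 = 160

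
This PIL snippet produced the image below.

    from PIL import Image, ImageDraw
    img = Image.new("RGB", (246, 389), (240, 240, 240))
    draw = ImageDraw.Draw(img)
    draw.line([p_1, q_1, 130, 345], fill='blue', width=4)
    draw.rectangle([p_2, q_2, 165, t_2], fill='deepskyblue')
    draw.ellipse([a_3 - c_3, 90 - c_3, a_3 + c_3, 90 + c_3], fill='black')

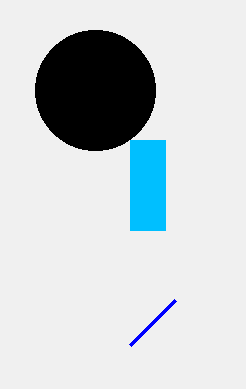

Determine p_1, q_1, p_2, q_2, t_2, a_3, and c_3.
p_1 = 175
q_1 = 300
p_2 = 130
q_2 = 140
t_2 = 230
a_3 = 95
c_3 = 60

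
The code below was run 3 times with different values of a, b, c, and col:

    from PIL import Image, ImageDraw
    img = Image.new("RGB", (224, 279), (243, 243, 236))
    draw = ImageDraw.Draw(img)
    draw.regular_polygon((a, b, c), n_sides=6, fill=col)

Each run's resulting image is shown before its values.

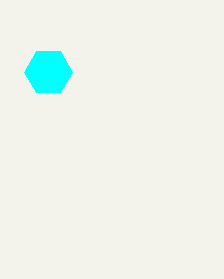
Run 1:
a = 48, b = 72, c = 24, col = 'cyan'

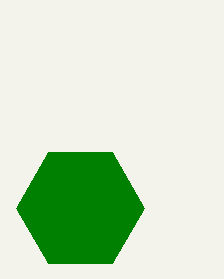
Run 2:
a = 80, b = 208, c = 64, col = 'green'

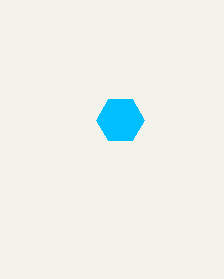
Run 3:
a = 120; b = 120; c = 24; col = 'deepskyblue'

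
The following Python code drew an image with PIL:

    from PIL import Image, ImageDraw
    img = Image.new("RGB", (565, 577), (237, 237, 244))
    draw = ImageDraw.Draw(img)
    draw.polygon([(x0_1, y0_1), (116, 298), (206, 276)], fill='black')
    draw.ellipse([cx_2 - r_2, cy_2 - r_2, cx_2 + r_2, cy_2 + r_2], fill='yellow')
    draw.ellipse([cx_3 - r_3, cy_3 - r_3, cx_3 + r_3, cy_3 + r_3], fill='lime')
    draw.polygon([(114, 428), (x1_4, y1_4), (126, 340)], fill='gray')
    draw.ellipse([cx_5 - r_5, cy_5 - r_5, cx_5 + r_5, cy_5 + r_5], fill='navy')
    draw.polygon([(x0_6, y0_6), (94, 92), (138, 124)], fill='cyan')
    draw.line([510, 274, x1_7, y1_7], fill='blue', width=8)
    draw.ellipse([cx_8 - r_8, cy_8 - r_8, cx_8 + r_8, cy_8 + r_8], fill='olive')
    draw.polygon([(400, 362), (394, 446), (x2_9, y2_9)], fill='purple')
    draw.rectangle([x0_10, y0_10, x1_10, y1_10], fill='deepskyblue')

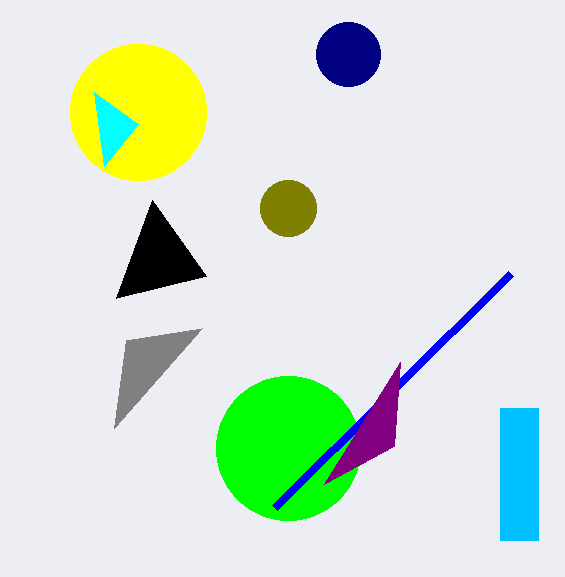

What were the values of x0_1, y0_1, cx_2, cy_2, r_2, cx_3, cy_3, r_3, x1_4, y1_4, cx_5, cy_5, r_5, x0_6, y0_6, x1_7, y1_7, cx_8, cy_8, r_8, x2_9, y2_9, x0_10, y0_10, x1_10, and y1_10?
x0_1 = 152; y0_1 = 200; cx_2 = 138; cy_2 = 112; r_2 = 68; cx_3 = 288; cy_3 = 448; r_3 = 72; x1_4 = 202; y1_4 = 328; cx_5 = 348; cy_5 = 54; r_5 = 32; x0_6 = 104; y0_6 = 166; x1_7 = 274; y1_7 = 508; cx_8 = 288; cy_8 = 208; r_8 = 28; x2_9 = 324; y2_9 = 484; x0_10 = 500; y0_10 = 408; x1_10 = 538; y1_10 = 540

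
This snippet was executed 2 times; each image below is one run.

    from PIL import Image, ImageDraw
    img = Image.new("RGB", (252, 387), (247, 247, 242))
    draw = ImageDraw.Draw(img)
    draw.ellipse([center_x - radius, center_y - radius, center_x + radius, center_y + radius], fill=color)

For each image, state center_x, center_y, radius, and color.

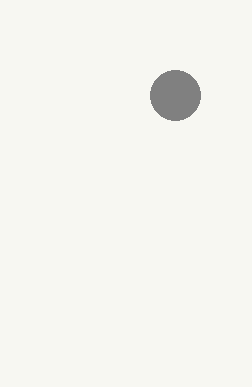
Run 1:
center_x = 175; center_y = 95; radius = 25; color = 'gray'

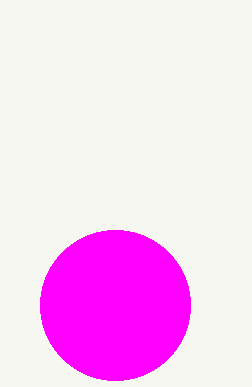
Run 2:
center_x = 115
center_y = 305
radius = 75
color = 'magenta'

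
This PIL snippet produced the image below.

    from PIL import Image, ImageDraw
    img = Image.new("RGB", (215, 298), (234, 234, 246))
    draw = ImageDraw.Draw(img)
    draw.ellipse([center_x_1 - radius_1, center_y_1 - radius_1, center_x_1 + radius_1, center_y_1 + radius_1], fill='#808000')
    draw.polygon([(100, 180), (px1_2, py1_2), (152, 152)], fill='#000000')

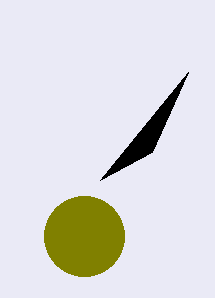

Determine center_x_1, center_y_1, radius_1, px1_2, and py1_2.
center_x_1 = 84
center_y_1 = 236
radius_1 = 40
px1_2 = 188
py1_2 = 72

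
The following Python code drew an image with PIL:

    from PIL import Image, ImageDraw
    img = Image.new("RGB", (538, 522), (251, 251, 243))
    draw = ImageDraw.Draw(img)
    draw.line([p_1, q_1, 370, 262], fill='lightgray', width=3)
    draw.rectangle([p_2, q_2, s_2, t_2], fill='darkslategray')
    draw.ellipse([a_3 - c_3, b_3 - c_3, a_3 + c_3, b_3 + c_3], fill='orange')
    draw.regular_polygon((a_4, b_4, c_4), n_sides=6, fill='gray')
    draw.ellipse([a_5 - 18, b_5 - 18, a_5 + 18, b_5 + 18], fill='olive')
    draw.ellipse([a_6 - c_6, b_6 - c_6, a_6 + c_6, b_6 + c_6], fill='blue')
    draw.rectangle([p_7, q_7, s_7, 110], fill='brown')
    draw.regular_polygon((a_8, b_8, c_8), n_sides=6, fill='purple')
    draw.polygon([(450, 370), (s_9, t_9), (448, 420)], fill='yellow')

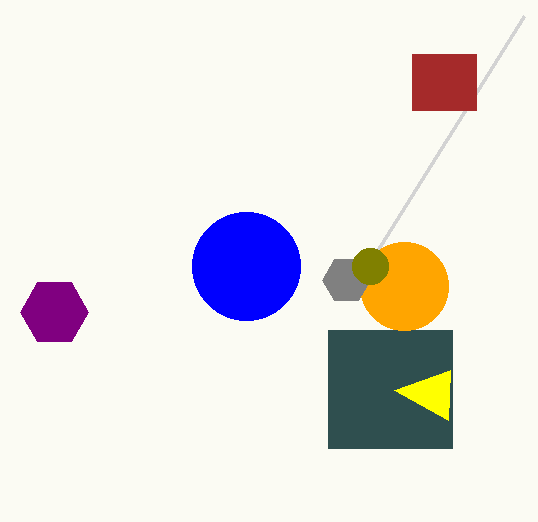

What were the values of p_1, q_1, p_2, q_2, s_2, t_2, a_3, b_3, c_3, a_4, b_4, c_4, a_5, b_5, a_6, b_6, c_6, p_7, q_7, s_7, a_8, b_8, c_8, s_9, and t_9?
p_1 = 524, q_1 = 16, p_2 = 328, q_2 = 330, s_2 = 452, t_2 = 448, a_3 = 404, b_3 = 286, c_3 = 44, a_4 = 346, b_4 = 280, c_4 = 24, a_5 = 370, b_5 = 266, a_6 = 246, b_6 = 266, c_6 = 54, p_7 = 412, q_7 = 54, s_7 = 476, a_8 = 54, b_8 = 312, c_8 = 34, s_9 = 394, t_9 = 390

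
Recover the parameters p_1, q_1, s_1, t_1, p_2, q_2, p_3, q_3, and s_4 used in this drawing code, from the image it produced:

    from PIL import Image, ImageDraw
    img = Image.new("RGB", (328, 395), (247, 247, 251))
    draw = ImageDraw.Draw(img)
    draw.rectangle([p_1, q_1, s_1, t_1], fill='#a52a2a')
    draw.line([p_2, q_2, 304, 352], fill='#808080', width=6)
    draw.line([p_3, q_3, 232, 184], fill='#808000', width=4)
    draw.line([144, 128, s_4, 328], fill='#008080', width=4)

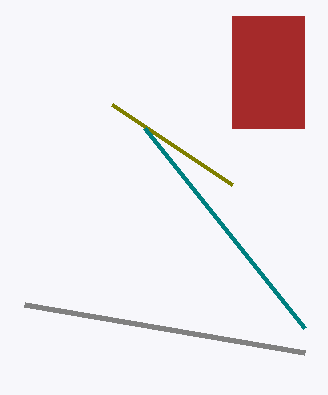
p_1 = 232; q_1 = 16; s_1 = 304; t_1 = 128; p_2 = 24; q_2 = 304; p_3 = 112; q_3 = 104; s_4 = 304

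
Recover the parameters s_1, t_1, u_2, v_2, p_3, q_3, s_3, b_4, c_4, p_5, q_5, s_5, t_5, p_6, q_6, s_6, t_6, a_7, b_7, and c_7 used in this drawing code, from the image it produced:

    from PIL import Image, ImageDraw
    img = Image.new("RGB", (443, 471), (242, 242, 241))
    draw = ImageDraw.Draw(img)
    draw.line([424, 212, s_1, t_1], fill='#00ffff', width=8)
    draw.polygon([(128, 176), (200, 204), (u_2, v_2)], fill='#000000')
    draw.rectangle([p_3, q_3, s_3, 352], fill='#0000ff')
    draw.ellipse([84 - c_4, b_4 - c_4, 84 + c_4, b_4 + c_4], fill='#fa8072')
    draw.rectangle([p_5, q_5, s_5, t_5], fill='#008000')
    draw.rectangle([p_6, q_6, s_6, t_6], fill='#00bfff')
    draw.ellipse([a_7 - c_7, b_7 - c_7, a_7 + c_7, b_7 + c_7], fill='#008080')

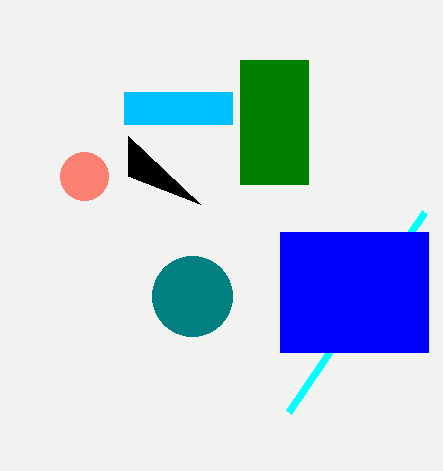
s_1 = 288; t_1 = 412; u_2 = 128; v_2 = 136; p_3 = 280; q_3 = 232; s_3 = 428; b_4 = 176; c_4 = 24; p_5 = 240; q_5 = 60; s_5 = 308; t_5 = 184; p_6 = 124; q_6 = 92; s_6 = 232; t_6 = 124; a_7 = 192; b_7 = 296; c_7 = 40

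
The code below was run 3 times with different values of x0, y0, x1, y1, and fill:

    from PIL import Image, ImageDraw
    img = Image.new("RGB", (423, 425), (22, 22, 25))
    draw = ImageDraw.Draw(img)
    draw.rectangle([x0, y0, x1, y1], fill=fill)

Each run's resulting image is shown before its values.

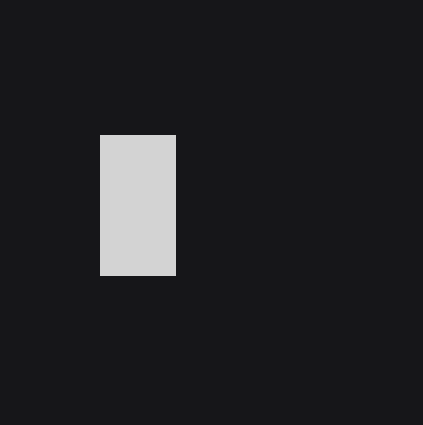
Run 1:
x0 = 100, y0 = 135, x1 = 175, y1 = 275, fill = 'lightgray'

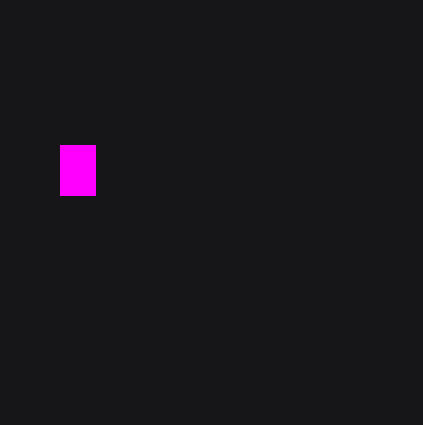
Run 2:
x0 = 60
y0 = 145
x1 = 95
y1 = 195
fill = 'magenta'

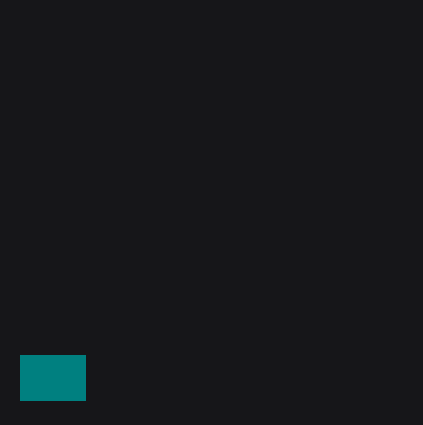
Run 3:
x0 = 20, y0 = 355, x1 = 85, y1 = 400, fill = 'teal'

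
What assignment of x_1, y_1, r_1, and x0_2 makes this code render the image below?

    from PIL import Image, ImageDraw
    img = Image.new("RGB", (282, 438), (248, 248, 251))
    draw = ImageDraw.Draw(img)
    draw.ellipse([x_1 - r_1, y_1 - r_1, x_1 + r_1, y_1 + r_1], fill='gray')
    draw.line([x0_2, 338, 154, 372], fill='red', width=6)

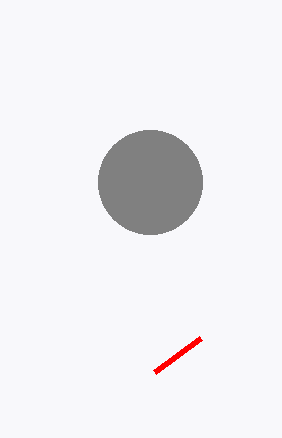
x_1 = 150; y_1 = 182; r_1 = 52; x0_2 = 200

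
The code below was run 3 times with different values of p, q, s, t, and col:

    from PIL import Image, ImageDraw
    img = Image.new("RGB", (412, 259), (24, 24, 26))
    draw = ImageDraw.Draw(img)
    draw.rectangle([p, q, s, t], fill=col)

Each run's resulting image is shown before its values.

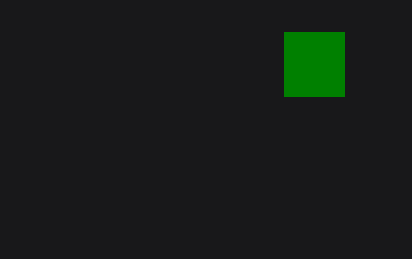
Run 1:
p = 284
q = 32
s = 344
t = 96
col = 'green'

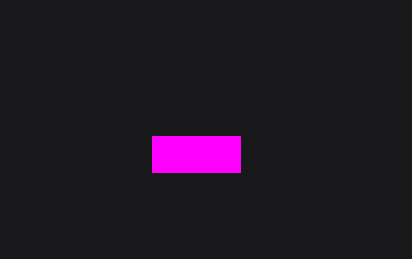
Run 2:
p = 152; q = 136; s = 240; t = 172; col = 'magenta'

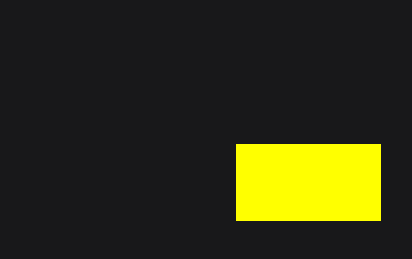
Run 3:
p = 236
q = 144
s = 380
t = 220
col = 'yellow'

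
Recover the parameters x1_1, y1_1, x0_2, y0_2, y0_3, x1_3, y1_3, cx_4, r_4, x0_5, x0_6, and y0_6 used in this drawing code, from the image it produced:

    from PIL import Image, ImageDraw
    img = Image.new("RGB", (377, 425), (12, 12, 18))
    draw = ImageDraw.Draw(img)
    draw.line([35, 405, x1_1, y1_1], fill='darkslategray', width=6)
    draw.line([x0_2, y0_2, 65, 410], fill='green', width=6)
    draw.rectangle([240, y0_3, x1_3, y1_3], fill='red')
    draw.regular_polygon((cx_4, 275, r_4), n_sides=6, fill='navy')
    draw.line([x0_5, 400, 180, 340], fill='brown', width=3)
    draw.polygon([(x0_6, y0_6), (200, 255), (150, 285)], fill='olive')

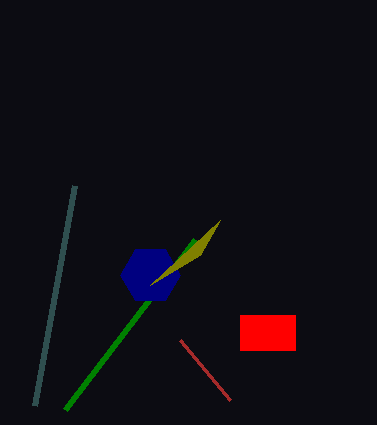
x1_1 = 75, y1_1 = 185, x0_2 = 195, y0_2 = 240, y0_3 = 315, x1_3 = 295, y1_3 = 350, cx_4 = 150, r_4 = 30, x0_5 = 230, x0_6 = 220, y0_6 = 220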